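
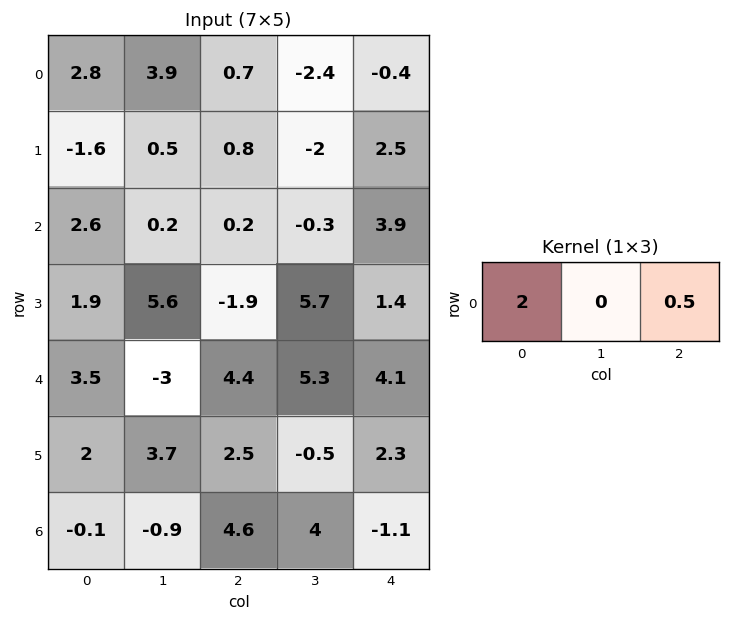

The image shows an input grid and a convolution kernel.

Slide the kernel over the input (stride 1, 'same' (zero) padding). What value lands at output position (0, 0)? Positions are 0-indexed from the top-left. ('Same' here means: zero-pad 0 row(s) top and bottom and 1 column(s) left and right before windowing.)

1.95

The receptive field on the zero-padded input at this output position is [0 2.8 3.9]. Elementwise product with the kernel and sum: 0·2 + 3.9·0.5.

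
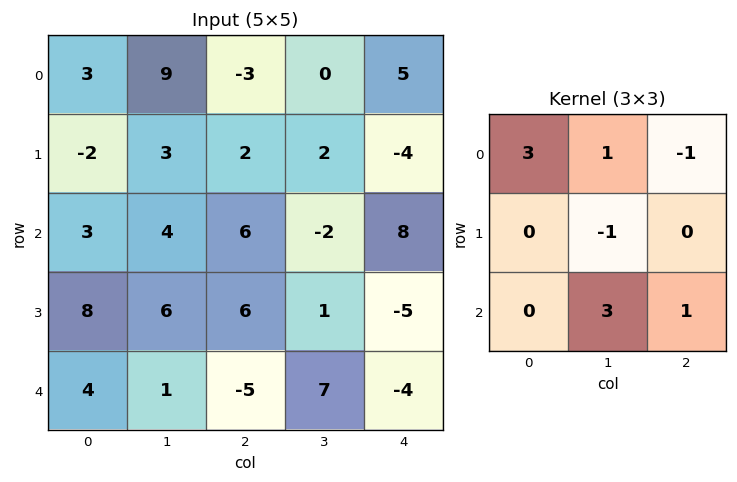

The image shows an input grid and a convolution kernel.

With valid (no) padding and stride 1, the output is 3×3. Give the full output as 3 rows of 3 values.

36 38 -14
15 22 12
-1 6 24

Output[0,0]: The receptive field on the input at this output position is [3 9 -3 / -2 3 2 / 3 4 6]. Elementwise product with the kernel and sum: 3·3 + 9·1 + -3·-1 + 3·-1 + 4·3 + 6·1.
Output[0,1]: The receptive field on the input at this output position is [9 -3 0 / 3 2 2 / 4 6 -2]. Elementwise product with the kernel and sum: 9·3 + -3·1 + 0·-1 + 2·-1 + 6·3 + -2·1.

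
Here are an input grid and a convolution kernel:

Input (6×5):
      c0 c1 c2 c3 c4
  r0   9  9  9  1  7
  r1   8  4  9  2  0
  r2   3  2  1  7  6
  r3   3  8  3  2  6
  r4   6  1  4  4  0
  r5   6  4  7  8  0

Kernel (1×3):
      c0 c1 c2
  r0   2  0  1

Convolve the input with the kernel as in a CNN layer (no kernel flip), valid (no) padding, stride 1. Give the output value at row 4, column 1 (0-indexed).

6

The receptive field on the input at this output position is [1 4 4]. Elementwise product with the kernel and sum: 1·2 + 4·1.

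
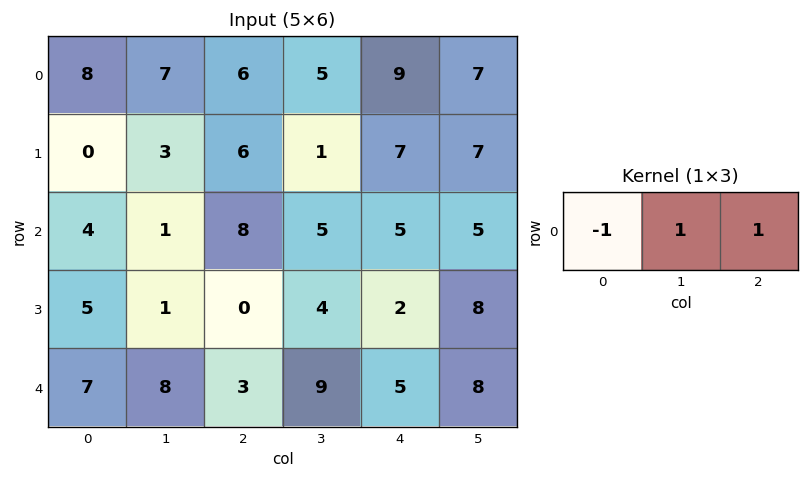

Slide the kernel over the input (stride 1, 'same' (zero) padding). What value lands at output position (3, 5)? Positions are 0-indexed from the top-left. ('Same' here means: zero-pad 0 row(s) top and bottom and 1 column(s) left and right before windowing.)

The receptive field on the zero-padded input at this output position is [2 8 0]. Elementwise product with the kernel and sum: 2·-1 + 8·1 + 0·1.

6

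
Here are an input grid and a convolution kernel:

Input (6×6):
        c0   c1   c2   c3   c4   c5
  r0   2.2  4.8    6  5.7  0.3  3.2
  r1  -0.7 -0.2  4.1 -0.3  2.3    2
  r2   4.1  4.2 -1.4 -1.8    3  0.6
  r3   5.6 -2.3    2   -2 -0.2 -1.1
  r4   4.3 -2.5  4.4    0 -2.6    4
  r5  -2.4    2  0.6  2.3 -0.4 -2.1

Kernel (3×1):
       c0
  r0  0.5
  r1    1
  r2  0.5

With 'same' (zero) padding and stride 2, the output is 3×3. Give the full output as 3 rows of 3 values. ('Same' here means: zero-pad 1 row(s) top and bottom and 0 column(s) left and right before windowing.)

Output[0,0]: The receptive field on the zero-padded input at this output position is [0 / 2.2 / -0.7]. Elementwise product with the kernel and sum: 0·0.5 + 2.2·1 + -0.7·0.5.

1.85 8.05 1.45
6.55 1.65 4.05
5.9 5.7 -2.9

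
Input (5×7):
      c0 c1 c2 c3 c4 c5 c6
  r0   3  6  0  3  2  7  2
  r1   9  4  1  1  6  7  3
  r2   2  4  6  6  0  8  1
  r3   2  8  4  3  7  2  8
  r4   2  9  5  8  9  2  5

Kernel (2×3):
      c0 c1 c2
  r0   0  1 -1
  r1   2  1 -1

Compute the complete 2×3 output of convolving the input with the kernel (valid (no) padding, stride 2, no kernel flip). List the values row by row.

27 -2 21
6 10 15

Output[0,0]: The receptive field on the input at this output position is [3 6 0 / 9 4 1]. Elementwise product with the kernel and sum: 6·1 + 0·-1 + 9·2 + 4·1 + 1·-1.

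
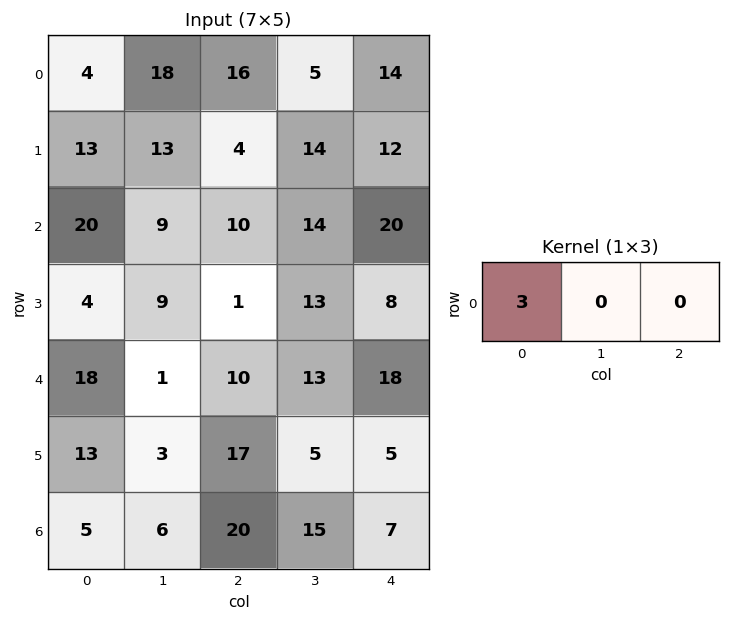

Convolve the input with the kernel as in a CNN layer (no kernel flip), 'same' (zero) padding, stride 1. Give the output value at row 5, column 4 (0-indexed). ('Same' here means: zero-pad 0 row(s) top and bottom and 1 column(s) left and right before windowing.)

15

The receptive field on the zero-padded input at this output position is [5 5 0]. Elementwise product with the kernel and sum: 5·3.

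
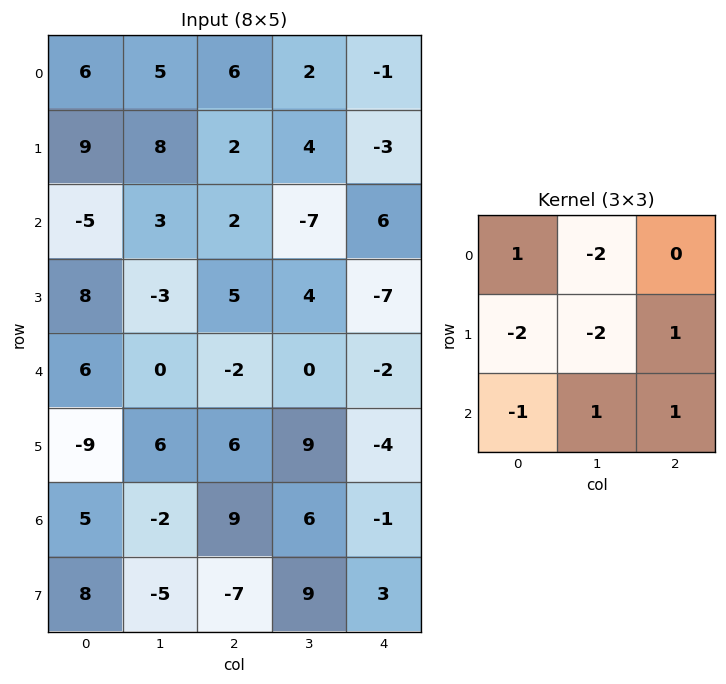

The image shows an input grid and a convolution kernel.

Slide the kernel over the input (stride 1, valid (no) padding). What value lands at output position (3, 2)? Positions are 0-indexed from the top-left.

-2

The receptive field on the input at this output position is [5 4 -7 / -2 0 -2 / 6 9 -4]. Elementwise product with the kernel and sum: 5·1 + 4·-2 + -2·-2 + 0·-2 + -2·1 + 6·-1 + 9·1 + -4·1.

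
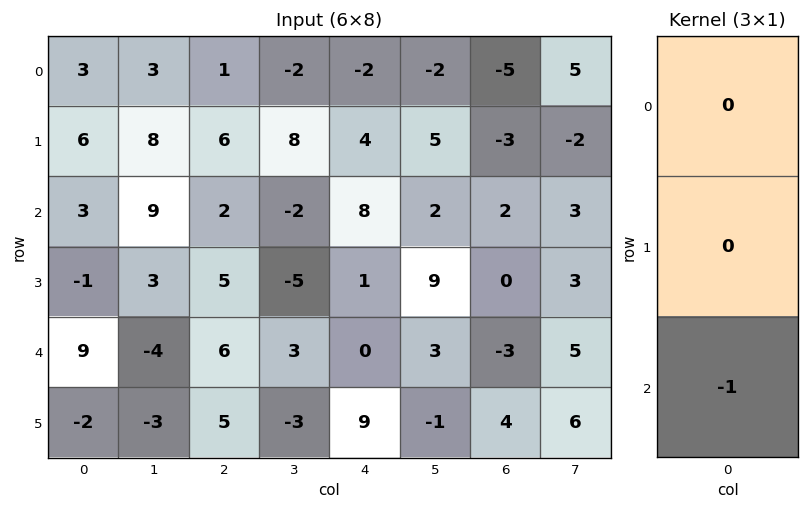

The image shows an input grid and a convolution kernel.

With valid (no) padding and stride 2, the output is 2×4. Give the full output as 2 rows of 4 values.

Output[0,0]: The receptive field on the input at this output position is [3 / 6 / 3]. Elementwise product with the kernel and sum: 3·-1.

-3 -2 -8 -2
-9 -6 0 3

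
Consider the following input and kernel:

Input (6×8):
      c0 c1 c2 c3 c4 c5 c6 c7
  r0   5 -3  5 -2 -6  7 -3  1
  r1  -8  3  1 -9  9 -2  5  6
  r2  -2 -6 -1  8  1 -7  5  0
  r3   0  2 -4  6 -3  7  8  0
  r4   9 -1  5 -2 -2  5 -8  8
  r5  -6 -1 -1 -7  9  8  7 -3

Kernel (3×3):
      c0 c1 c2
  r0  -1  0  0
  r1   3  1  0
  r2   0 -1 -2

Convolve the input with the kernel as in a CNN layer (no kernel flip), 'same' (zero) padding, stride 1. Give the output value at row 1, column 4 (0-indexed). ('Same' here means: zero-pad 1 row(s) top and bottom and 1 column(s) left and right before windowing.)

The receptive field on the zero-padded input at this output position is [-2 -6 7 / -9 9 -2 / 8 1 -7]. Elementwise product with the kernel and sum: -2·-1 + -9·3 + 9·1 + 1·-1 + -7·-2.

-3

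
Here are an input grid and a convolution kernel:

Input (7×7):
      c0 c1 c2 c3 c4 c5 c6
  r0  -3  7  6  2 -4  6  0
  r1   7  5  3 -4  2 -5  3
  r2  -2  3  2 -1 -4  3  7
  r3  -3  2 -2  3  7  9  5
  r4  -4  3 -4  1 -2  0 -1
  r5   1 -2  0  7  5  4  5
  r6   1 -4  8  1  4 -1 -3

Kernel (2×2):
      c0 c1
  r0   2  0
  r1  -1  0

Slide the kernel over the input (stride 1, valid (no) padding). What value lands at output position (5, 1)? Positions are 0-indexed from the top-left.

The receptive field on the input at this output position is [-2 0 / -4 8]. Elementwise product with the kernel and sum: -2·2 + -4·-1.

0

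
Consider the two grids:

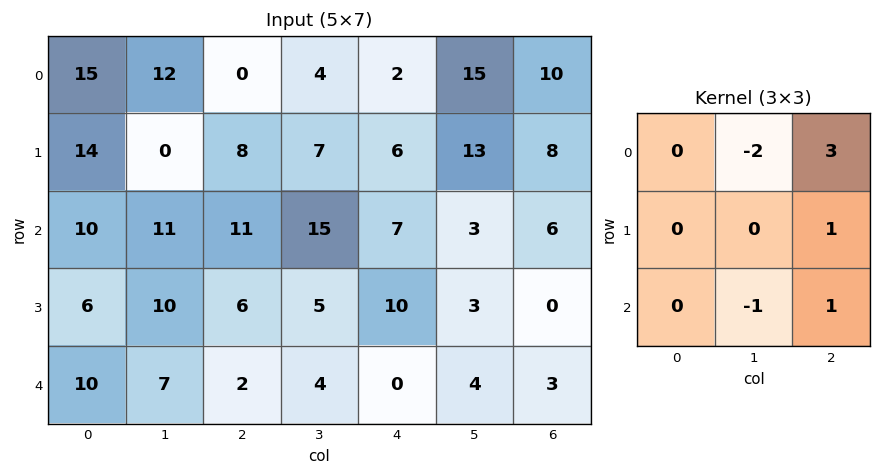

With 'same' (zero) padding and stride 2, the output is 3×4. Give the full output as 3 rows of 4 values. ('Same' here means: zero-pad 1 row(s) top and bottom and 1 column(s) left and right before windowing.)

Output[0,0]: The receptive field on the zero-padded input at this output position is [0 0 0 / 0 15 12 / 0 14 0]. Elementwise product with the kernel and sum: 0·-2 + 0·3 + 12·1 + 14·-1 + 0·1.

-2 3 22 -8
-13 19 23 -16
25 7 -7 0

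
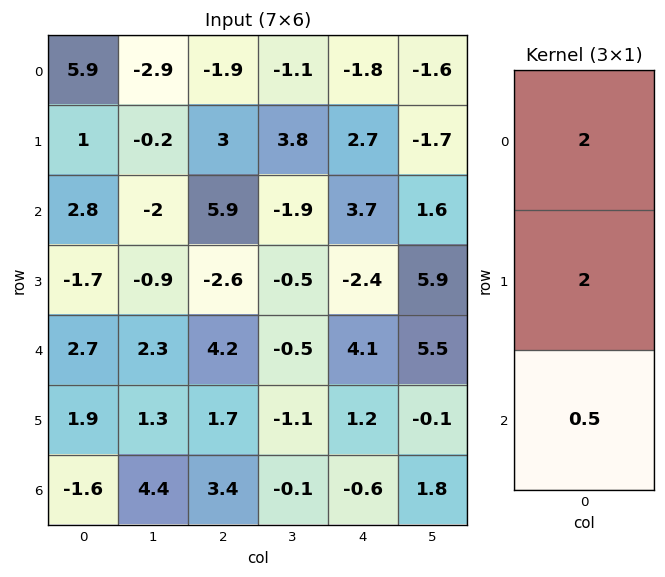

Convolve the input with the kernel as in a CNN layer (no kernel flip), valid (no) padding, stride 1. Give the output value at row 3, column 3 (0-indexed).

-2.55

The receptive field on the input at this output position is [-0.5 / -0.5 / -1.1]. Elementwise product with the kernel and sum: -0.5·2 + -0.5·2 + -1.1·0.5.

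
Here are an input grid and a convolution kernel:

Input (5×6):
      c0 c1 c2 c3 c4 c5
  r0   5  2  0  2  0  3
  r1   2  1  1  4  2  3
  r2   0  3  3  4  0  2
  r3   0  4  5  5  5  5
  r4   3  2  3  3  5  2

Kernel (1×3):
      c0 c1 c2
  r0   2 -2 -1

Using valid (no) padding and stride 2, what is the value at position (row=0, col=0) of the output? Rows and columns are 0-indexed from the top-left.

The receptive field on the input at this output position is [5 2 0]. Elementwise product with the kernel and sum: 5·2 + 2·-2 + 0·-1.

6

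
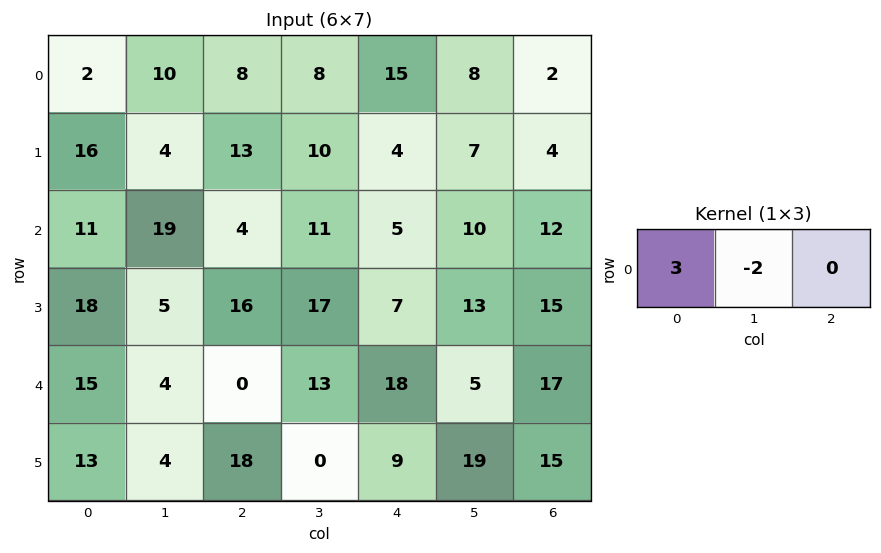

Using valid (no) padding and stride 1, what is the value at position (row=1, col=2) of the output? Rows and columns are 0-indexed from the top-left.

19

The receptive field on the input at this output position is [13 10 4]. Elementwise product with the kernel and sum: 13·3 + 10·-2.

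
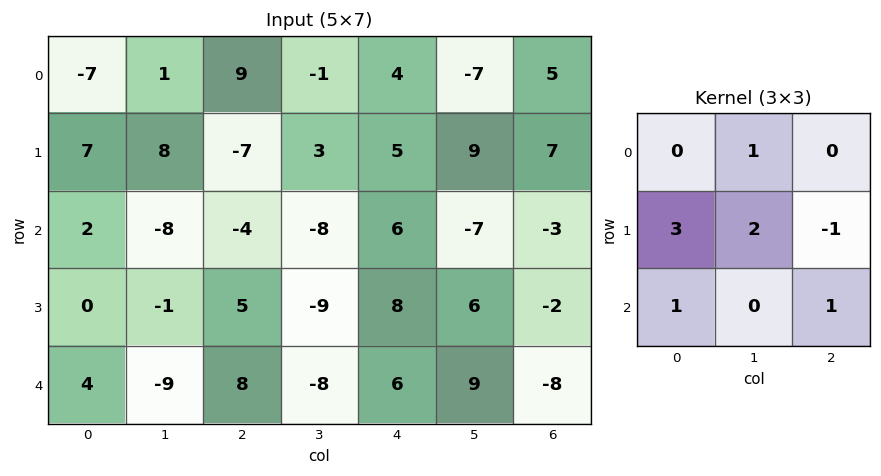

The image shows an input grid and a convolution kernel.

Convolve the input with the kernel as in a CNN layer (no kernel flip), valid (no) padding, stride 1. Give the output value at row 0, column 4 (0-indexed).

22

The receptive field on the input at this output position is [4 -7 5 / 5 9 7 / 6 -7 -3]. Elementwise product with the kernel and sum: -7·1 + 5·3 + 9·2 + 7·-1 + 6·1 + -3·1.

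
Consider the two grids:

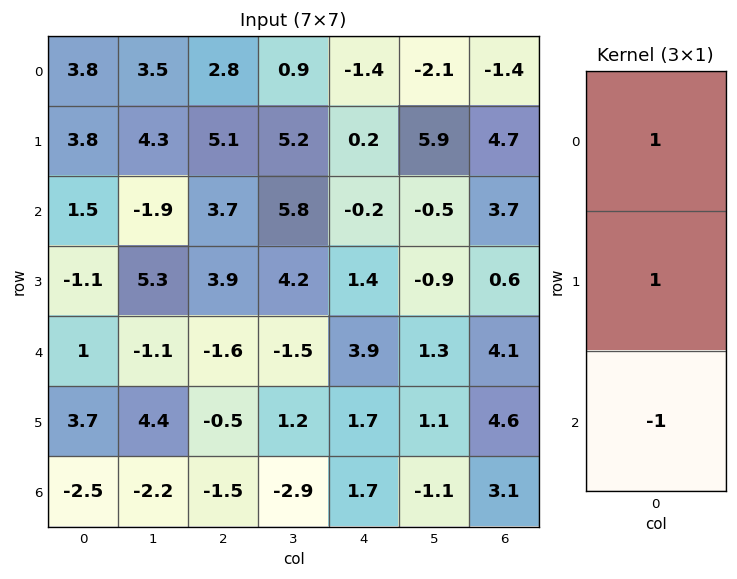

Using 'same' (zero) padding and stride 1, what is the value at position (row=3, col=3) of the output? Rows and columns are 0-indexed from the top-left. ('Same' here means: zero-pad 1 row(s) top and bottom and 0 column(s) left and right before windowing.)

11.5

The receptive field on the zero-padded input at this output position is [5.8 / 4.2 / -1.5]. Elementwise product with the kernel and sum: 5.8·1 + 4.2·1 + -1.5·-1.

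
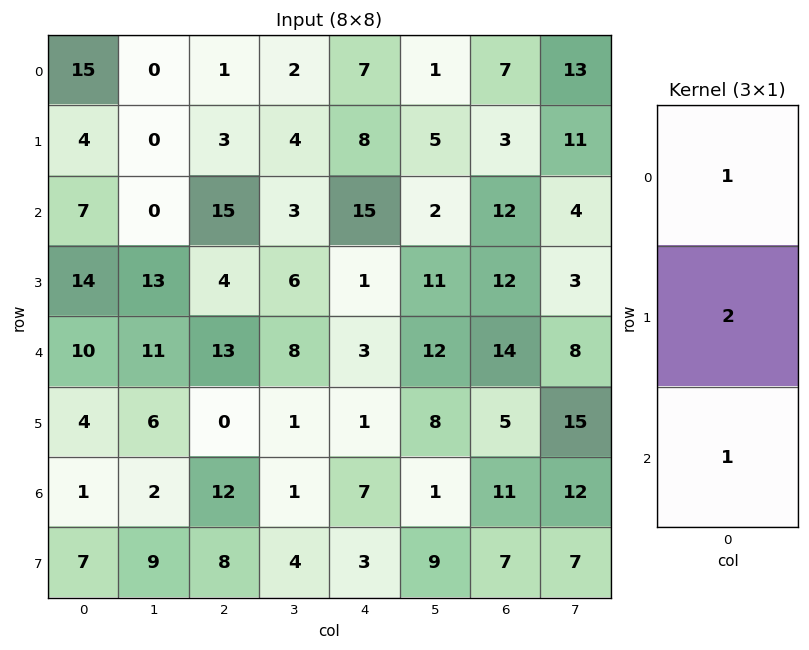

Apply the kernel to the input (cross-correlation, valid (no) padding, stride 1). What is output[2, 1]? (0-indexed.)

The receptive field on the input at this output position is [0 / 13 / 11]. Elementwise product with the kernel and sum: 0·1 + 13·2 + 11·1.

37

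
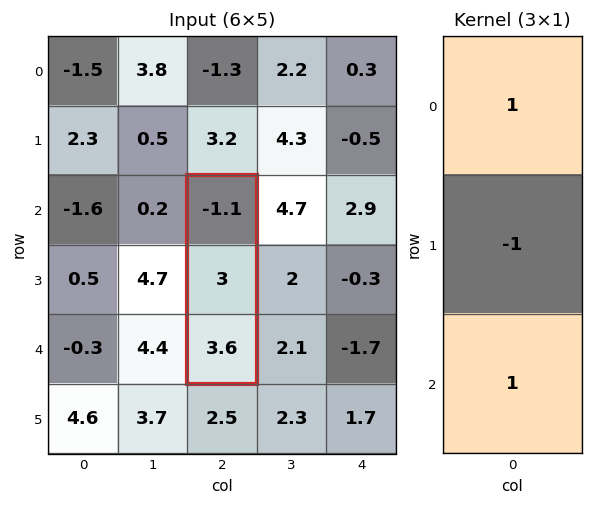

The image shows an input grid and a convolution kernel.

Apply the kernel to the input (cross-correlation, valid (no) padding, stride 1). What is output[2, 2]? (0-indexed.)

-0.5

The receptive field on the input at this output position is [-1.1 / 3 / 3.6]. Elementwise product with the kernel and sum: -1.1·1 + 3·-1 + 3.6·1.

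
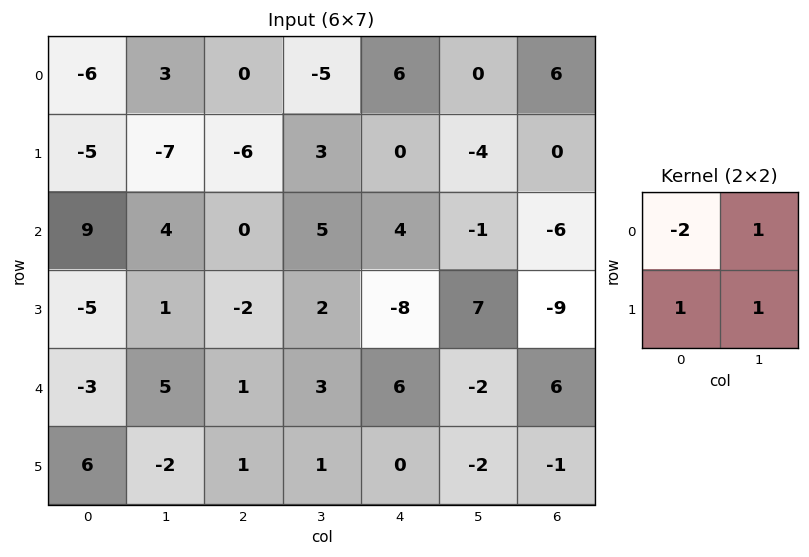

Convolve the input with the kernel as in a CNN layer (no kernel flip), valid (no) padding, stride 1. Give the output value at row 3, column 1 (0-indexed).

2

The receptive field on the input at this output position is [1 -2 / 5 1]. Elementwise product with the kernel and sum: 1·-2 + -2·1 + 5·1 + 1·1.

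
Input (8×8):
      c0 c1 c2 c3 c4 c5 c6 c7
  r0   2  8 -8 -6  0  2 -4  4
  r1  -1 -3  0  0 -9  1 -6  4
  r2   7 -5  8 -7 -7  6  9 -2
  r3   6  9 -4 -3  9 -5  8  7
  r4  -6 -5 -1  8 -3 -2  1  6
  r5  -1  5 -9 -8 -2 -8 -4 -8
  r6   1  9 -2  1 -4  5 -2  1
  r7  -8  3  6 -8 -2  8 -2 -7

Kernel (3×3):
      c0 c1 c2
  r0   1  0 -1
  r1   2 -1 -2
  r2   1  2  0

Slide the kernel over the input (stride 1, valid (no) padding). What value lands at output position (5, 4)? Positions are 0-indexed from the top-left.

7

The receptive field on the input at this output position is [-2 -8 -4 / -4 5 -2 / -2 8 -2]. Elementwise product with the kernel and sum: -2·1 + -4·-1 + -4·2 + 5·-1 + -2·-2 + -2·1 + 8·2.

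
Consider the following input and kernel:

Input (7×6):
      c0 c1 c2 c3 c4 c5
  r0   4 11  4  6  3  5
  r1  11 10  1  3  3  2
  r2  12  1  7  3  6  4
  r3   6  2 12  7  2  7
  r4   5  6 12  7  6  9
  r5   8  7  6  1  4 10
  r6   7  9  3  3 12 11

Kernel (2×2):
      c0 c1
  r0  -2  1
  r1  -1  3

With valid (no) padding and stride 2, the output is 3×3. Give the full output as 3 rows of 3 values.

22 6 2
-23 -2 11
9 -20 23

Output[0,0]: The receptive field on the input at this output position is [4 11 / 11 10]. Elementwise product with the kernel and sum: 4·-2 + 11·1 + 11·-1 + 10·3.
Output[0,1]: The receptive field on the input at this output position is [4 6 / 1 3]. Elementwise product with the kernel and sum: 4·-2 + 6·1 + 1·-1 + 3·3.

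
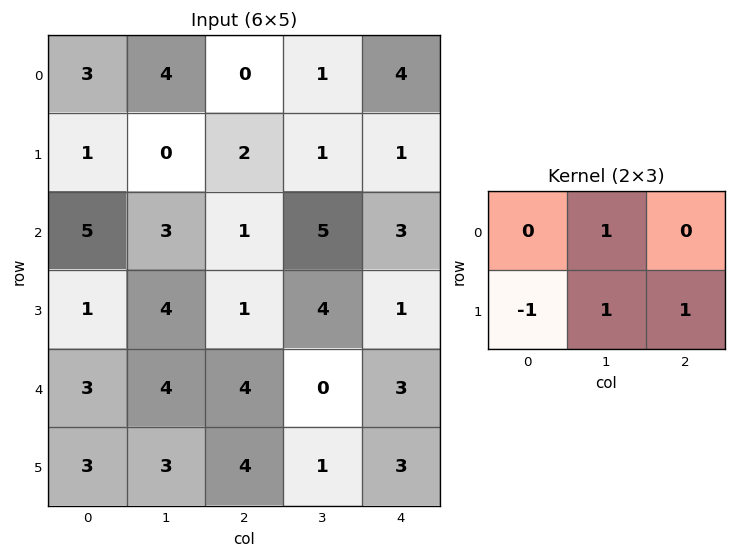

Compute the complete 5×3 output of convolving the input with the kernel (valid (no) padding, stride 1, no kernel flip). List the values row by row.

Output[0,0]: The receptive field on the input at this output position is [3 4 0 / 1 0 2]. Elementwise product with the kernel and sum: 4·1 + 1·-1 + 0·1 + 2·1.

5 3 1
-1 5 8
7 2 9
9 1 3
8 6 0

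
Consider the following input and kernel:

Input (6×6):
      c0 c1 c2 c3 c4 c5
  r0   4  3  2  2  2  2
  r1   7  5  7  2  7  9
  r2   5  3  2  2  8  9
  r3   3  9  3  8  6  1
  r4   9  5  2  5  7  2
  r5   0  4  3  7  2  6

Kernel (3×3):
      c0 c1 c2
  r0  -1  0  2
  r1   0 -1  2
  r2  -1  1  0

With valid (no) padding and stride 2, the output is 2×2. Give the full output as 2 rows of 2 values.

Output[0,0]: The receptive field on the input at this output position is [4 3 2 / 7 5 7 / 5 3 2]. Elementwise product with the kernel and sum: 4·-1 + 2·2 + 5·-1 + 7·2 + 5·-1 + 3·1.
Output[0,1]: The receptive field on the input at this output position is [2 2 2 / 7 2 7 / 2 2 8]. Elementwise product with the kernel and sum: 2·-1 + 2·2 + 2·-1 + 7·2 + 2·-1 + 2·1.

7 14
-8 21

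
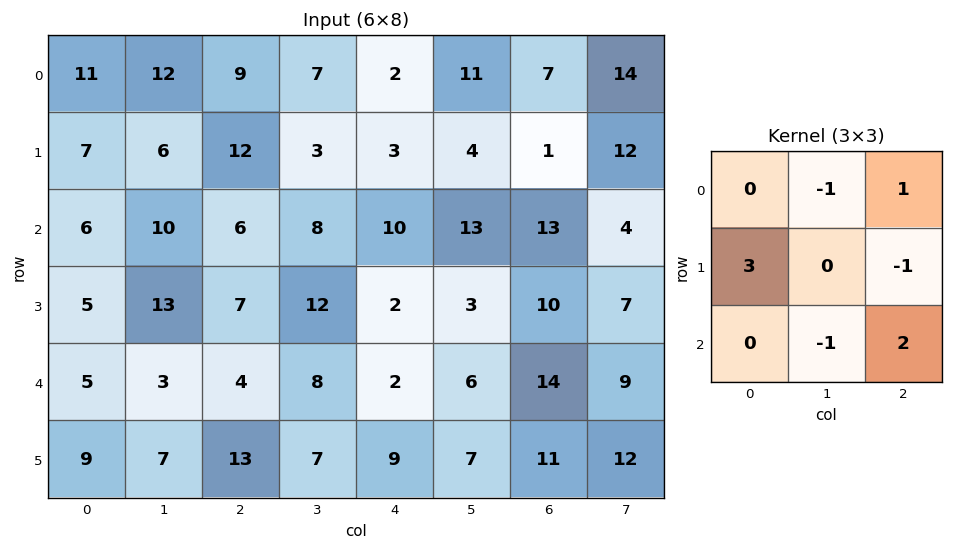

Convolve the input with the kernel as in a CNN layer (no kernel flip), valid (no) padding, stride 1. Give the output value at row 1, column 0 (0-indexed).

19

The receptive field on the input at this output position is [7 6 12 / 6 10 6 / 5 13 7]. Elementwise product with the kernel and sum: 6·-1 + 12·1 + 6·3 + 6·-1 + 13·-1 + 7·2.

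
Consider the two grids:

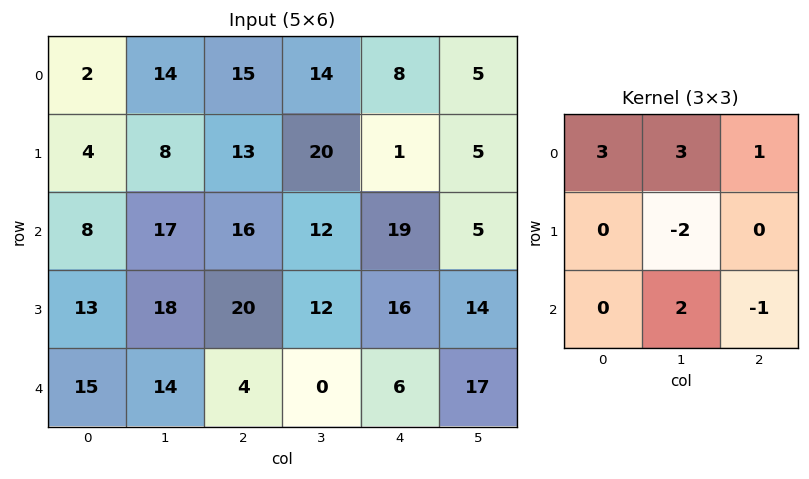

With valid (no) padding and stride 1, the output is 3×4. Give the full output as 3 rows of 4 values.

65 95 60 102
31 79 84 48
79 79 73 61

Output[0,0]: The receptive field on the input at this output position is [2 14 15 / 4 8 13 / 8 17 16]. Elementwise product with the kernel and sum: 2·3 + 14·3 + 15·1 + 8·-2 + 17·2 + 16·-1.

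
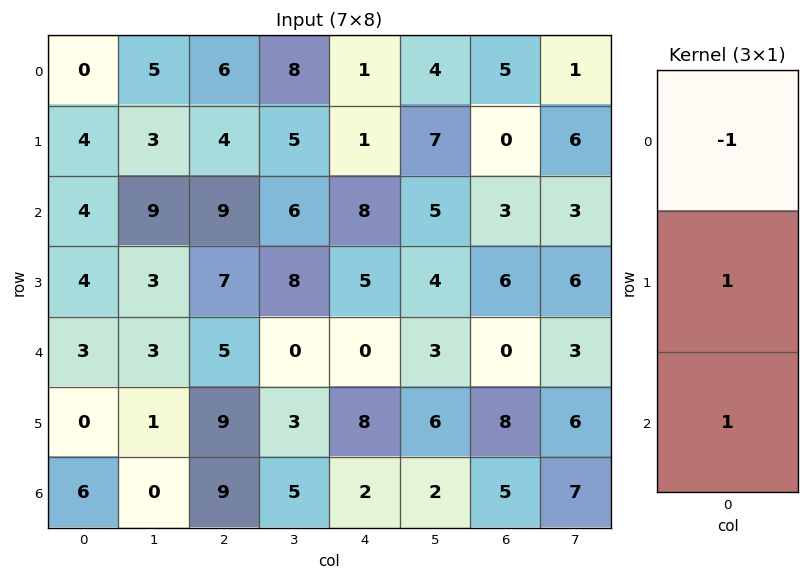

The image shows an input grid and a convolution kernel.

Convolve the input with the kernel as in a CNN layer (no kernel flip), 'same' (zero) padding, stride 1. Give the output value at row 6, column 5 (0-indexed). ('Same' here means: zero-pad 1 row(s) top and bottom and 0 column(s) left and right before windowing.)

The receptive field on the zero-padded input at this output position is [6 / 2 / 0]. Elementwise product with the kernel and sum: 6·-1 + 2·1 + 0·1.

-4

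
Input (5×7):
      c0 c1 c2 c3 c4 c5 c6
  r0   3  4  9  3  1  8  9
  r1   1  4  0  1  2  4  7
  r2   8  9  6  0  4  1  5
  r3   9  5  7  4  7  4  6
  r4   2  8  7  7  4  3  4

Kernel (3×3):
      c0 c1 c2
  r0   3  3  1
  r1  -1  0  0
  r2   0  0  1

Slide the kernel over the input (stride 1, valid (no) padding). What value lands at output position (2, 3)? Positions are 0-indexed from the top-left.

The receptive field on the input at this output position is [0 4 1 / 4 7 4 / 7 4 3]. Elementwise product with the kernel and sum: 0·3 + 4·3 + 1·1 + 4·-1 + 3·1.

12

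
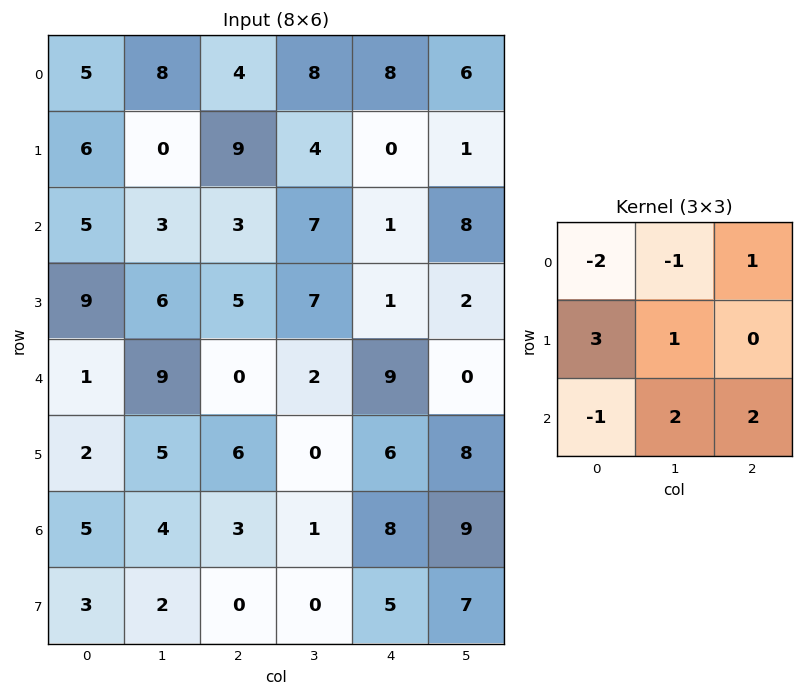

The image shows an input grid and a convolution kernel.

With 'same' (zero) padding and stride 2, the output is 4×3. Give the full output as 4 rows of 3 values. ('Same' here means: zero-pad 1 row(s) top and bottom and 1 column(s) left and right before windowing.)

17 54 30
29 25 14
12 24 30
18 -3 37

Output[0,0]: The receptive field on the zero-padded input at this output position is [0 0 0 / 0 5 8 / 0 6 0]. Elementwise product with the kernel and sum: 0·-2 + 0·-1 + 0·1 + 0·3 + 5·1 + 0·-1 + 6·2 + 0·2.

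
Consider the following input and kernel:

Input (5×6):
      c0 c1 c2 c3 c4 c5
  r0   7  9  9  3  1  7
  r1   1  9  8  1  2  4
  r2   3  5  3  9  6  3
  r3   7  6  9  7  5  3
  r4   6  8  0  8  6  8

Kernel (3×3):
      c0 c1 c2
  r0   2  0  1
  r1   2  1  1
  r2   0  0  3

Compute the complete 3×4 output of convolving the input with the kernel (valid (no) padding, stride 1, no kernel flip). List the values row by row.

Output[0,0]: The receptive field on the input at this output position is [7 9 9 / 1 9 8 / 3 5 3]. Elementwise product with the kernel and sum: 7·2 + 9·1 + 1·2 + 9·1 + 8·1 + 3·3.

51 75 56 30
51 62 54 42
38 71 60 67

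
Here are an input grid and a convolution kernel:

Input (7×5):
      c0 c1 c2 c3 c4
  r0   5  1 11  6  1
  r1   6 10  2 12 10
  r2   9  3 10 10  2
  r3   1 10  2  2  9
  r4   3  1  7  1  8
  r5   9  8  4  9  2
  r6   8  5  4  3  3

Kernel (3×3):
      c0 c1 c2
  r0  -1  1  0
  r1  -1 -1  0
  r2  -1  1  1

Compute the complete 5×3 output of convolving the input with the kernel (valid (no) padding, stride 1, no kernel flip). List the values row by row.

-16 15 -17
3 -27 -1
-12 2 -2
8 -11 -1
-18 -4 -17

Output[0,0]: The receptive field on the input at this output position is [5 1 11 / 6 10 2 / 9 3 10]. Elementwise product with the kernel and sum: 5·-1 + 1·1 + 6·-1 + 10·-1 + 9·-1 + 3·1 + 10·1.
Output[0,1]: The receptive field on the input at this output position is [1 11 6 / 10 2 12 / 3 10 10]. Elementwise product with the kernel and sum: 1·-1 + 11·1 + 10·-1 + 2·-1 + 3·-1 + 10·1 + 10·1.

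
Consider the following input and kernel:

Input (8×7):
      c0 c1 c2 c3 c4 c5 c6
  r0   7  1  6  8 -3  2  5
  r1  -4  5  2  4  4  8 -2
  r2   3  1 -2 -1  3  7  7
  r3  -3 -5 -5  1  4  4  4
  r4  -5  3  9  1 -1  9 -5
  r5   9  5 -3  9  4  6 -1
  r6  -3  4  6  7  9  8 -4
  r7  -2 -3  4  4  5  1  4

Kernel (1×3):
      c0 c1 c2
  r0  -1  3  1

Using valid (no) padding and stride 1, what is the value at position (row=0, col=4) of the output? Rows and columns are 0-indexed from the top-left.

14

The receptive field on the input at this output position is [-3 2 5]. Elementwise product with the kernel and sum: -3·-1 + 2·3 + 5·1.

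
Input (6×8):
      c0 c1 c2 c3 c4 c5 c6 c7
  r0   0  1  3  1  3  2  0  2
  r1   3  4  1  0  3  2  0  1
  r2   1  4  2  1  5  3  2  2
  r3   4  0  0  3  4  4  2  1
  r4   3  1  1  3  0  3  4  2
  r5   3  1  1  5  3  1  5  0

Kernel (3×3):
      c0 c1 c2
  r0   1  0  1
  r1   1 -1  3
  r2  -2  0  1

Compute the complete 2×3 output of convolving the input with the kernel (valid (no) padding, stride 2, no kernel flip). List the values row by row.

Output[0,0]: The receptive field on the input at this output position is [0 1 3 / 3 4 1 / 1 4 2]. Elementwise product with the kernel and sum: 0·1 + 3·1 + 3·1 + 4·-1 + 1·3 + 1·-2 + 2·1.

5 17 -4
2 14 17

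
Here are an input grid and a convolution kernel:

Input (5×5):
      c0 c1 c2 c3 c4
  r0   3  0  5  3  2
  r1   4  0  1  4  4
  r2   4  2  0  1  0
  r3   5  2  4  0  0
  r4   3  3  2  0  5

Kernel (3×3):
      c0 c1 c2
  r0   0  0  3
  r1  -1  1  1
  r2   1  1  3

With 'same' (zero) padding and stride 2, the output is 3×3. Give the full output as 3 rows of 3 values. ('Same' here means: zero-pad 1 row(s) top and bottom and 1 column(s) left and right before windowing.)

Output[0,0]: The receptive field on the zero-padded input at this output position is [0 0 0 / 0 3 0 / 0 4 0]. Elementwise product with the kernel and sum: 0·3 + 0·-1 + 3·1 + 0·1 + 0·1 + 4·1 + 0·3.
Output[0,1]: The receptive field on the zero-padded input at this output position is [0 0 0 / 0 5 3 / 0 1 4]. Elementwise product with the kernel and sum: 0·3 + 0·-1 + 5·1 + 3·1 + 0·1 + 1·1 + 4·3.

7 21 7
17 17 -1
12 -1 5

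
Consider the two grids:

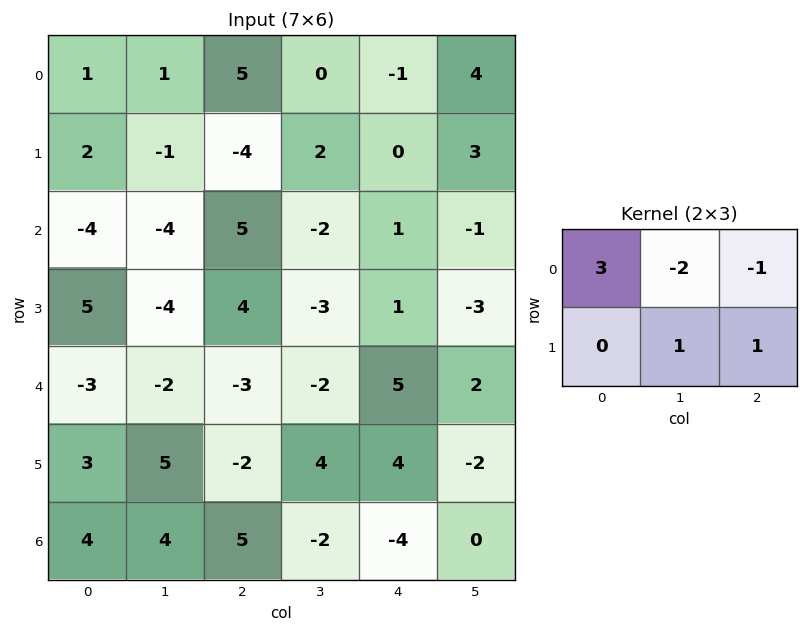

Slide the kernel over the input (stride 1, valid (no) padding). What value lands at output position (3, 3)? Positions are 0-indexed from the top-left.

The receptive field on the input at this output position is [-3 1 -3 / -2 5 2]. Elementwise product with the kernel and sum: -3·3 + 1·-2 + -3·-1 + 5·1 + 2·1.

-1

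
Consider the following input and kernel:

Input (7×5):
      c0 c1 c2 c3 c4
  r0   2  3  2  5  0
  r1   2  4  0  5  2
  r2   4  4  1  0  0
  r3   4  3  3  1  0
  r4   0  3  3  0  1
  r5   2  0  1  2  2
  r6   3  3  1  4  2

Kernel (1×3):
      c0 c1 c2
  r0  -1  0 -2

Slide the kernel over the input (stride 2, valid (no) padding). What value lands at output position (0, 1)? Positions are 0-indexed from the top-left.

-2

The receptive field on the input at this output position is [2 5 0]. Elementwise product with the kernel and sum: 2·-1 + 0·-2.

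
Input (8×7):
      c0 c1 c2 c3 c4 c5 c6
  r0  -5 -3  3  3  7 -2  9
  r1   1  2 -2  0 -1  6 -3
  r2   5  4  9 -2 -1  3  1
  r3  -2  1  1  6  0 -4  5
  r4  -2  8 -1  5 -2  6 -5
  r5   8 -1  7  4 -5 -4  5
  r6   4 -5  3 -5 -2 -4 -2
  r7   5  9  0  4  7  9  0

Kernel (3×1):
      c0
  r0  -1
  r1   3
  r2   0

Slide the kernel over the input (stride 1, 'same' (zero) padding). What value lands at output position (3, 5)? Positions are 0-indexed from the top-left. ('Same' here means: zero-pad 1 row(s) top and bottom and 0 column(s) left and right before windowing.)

-15

The receptive field on the zero-padded input at this output position is [3 / -4 / 6]. Elementwise product with the kernel and sum: 3·-1 + -4·3.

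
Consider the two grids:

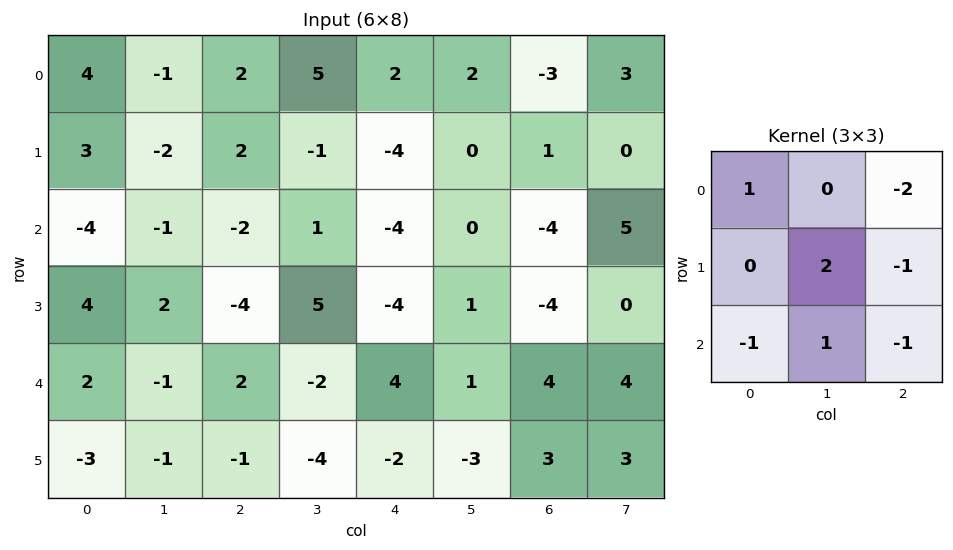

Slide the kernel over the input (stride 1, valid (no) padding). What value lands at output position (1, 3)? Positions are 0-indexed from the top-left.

The receptive field on the input at this output position is [-1 -4 0 / 1 -4 0 / 5 -4 1]. Elementwise product with the kernel and sum: -1·1 + 0·-2 + -4·2 + 0·-1 + 5·-1 + -4·1 + 1·-1.

-19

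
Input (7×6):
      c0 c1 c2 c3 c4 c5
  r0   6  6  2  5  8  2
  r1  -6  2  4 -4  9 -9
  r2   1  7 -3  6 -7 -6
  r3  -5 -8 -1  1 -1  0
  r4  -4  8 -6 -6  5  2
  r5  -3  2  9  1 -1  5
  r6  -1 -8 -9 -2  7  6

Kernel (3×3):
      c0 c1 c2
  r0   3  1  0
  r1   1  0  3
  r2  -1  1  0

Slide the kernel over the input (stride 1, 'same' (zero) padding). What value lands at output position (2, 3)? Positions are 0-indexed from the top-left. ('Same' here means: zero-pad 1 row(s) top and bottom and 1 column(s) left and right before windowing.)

-14

The receptive field on the zero-padded input at this output position is [4 -4 9 / -3 6 -7 / -1 1 -1]. Elementwise product with the kernel and sum: 4·3 + -4·1 + -3·1 + -7·3 + -1·-1 + 1·1.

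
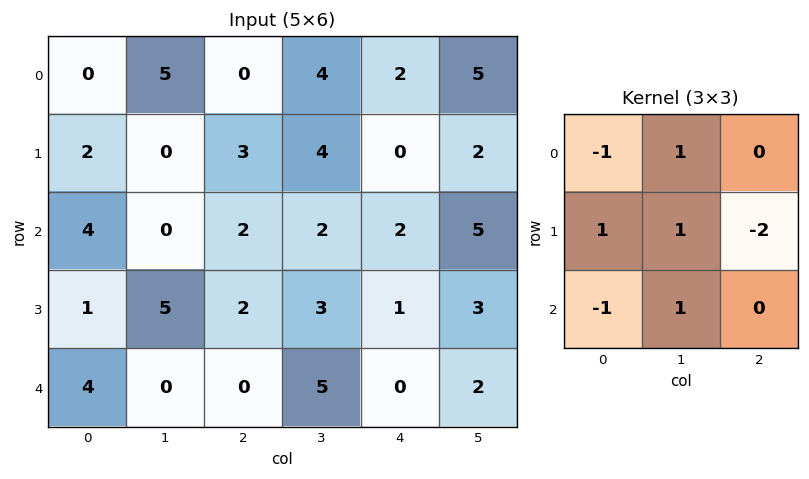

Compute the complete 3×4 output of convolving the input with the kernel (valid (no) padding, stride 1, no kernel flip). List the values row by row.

-3 -8 11 -2
2 -2 2 -12
-6 3 8 -7

Output[0,0]: The receptive field on the input at this output position is [0 5 0 / 2 0 3 / 4 0 2]. Elementwise product with the kernel and sum: 0·-1 + 5·1 + 2·1 + 0·1 + 3·-2 + 4·-1 + 0·1.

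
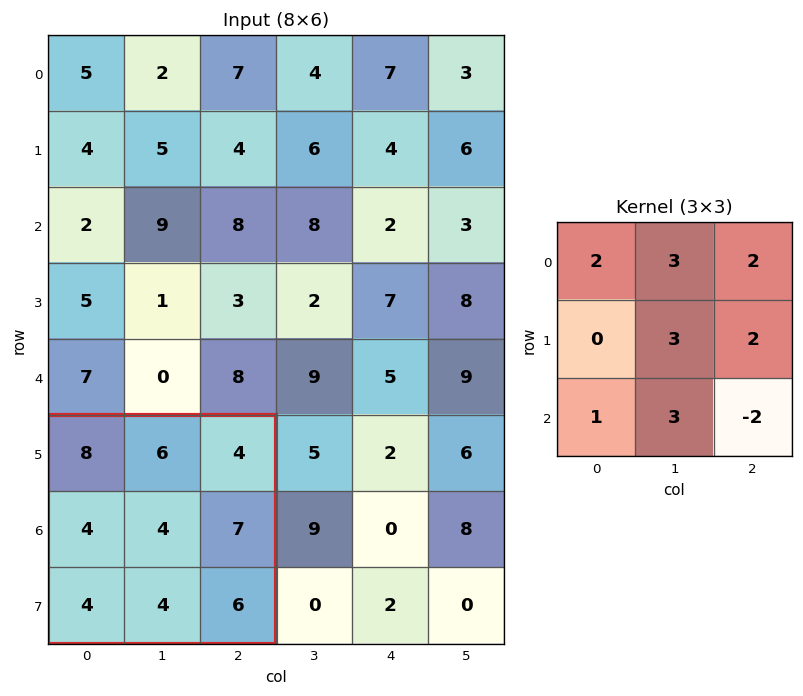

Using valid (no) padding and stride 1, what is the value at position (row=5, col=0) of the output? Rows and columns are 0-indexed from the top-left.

The receptive field on the input at this output position is [8 6 4 / 4 4 7 / 4 4 6]. Elementwise product with the kernel and sum: 8·2 + 6·3 + 4·2 + 4·3 + 7·2 + 4·1 + 4·3 + 6·-2.

72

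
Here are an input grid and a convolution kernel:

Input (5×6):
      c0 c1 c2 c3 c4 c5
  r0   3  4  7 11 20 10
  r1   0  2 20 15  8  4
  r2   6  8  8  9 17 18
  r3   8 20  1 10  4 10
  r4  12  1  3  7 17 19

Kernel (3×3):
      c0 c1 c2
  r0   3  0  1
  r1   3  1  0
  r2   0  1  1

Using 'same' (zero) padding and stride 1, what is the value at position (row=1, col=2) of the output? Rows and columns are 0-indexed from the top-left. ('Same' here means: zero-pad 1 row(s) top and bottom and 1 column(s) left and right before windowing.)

66

The receptive field on the zero-padded input at this output position is [4 7 11 / 2 20 15 / 8 8 9]. Elementwise product with the kernel and sum: 4·3 + 11·1 + 2·3 + 20·1 + 8·1 + 9·1.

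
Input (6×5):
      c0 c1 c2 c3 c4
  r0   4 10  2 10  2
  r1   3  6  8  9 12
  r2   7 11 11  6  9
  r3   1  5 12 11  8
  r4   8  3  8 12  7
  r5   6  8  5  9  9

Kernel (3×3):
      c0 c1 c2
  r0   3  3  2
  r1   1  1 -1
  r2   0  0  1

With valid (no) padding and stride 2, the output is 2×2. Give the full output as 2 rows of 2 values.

58 54
78 91

Output[0,0]: The receptive field on the input at this output position is [4 10 2 / 3 6 8 / 7 11 11]. Elementwise product with the kernel and sum: 4·3 + 10·3 + 2·2 + 3·1 + 6·1 + 8·-1 + 11·1.
Output[0,1]: The receptive field on the input at this output position is [2 10 2 / 8 9 12 / 11 6 9]. Elementwise product with the kernel and sum: 2·3 + 10·3 + 2·2 + 8·1 + 9·1 + 12·-1 + 9·1.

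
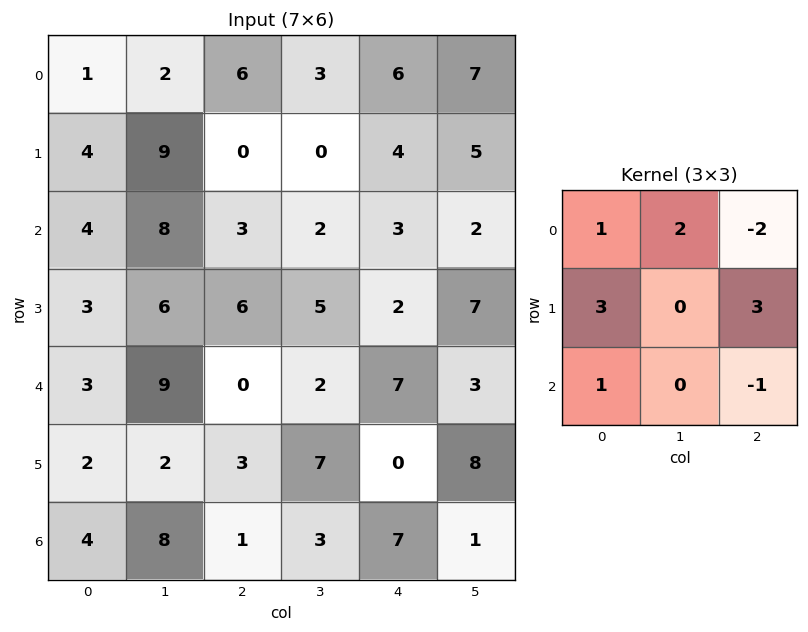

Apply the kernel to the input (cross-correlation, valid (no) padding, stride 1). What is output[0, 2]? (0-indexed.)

12

The receptive field on the input at this output position is [6 3 6 / 0 0 4 / 3 2 3]. Elementwise product with the kernel and sum: 6·1 + 3·2 + 6·-2 + 0·3 + 4·3 + 3·1 + 3·-1.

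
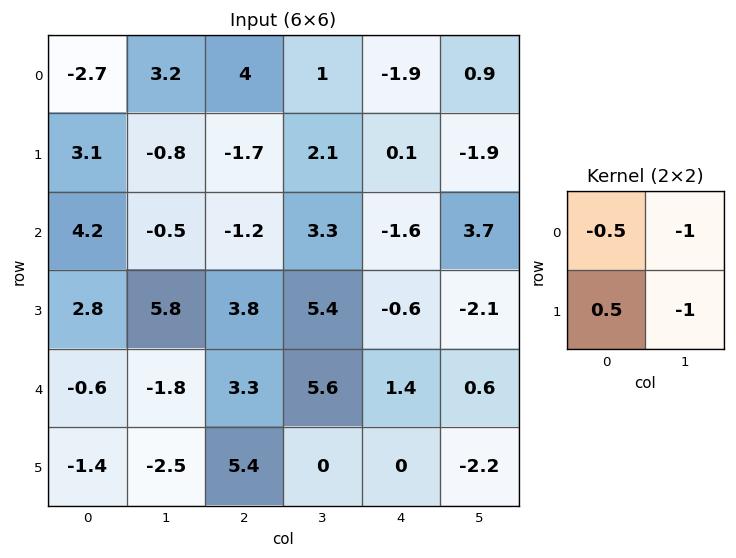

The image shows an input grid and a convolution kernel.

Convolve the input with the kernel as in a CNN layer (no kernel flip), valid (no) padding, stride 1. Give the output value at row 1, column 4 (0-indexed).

-2.65

The receptive field on the input at this output position is [0.1 -1.9 / -1.6 3.7]. Elementwise product with the kernel and sum: 0.1·-0.5 + -1.9·-1 + -1.6·0.5 + 3.7·-1.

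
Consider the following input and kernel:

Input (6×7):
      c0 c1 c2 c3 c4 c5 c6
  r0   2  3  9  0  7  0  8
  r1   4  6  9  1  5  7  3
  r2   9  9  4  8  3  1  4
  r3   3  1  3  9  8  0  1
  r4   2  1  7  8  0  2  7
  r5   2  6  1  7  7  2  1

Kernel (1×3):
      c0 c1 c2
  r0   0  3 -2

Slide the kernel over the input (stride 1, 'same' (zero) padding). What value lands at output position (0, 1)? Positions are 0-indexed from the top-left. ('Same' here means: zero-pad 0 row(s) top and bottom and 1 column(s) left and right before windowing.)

The receptive field on the zero-padded input at this output position is [2 3 9]. Elementwise product with the kernel and sum: 3·3 + 9·-2.

-9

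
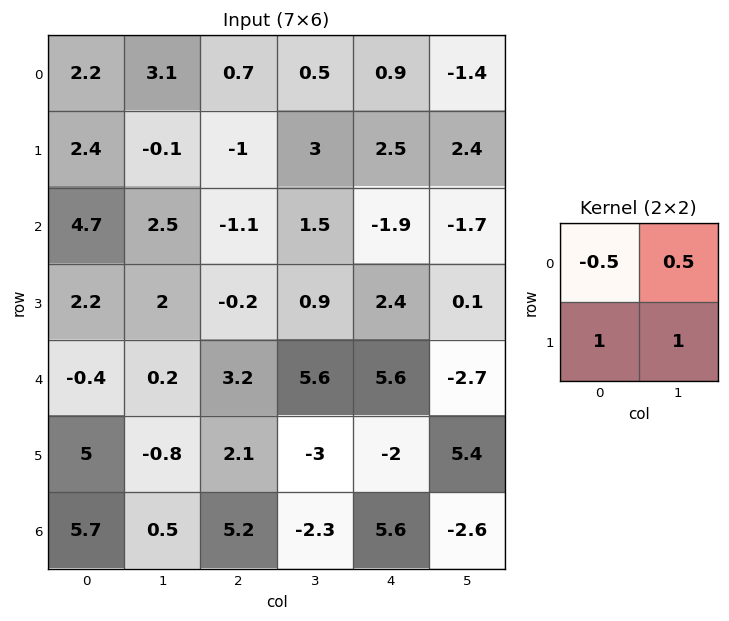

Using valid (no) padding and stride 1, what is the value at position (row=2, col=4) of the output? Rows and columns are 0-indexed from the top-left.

The receptive field on the input at this output position is [-1.9 -1.7 / 2.4 0.1]. Elementwise product with the kernel and sum: -1.9·-0.5 + -1.7·0.5 + 2.4·1 + 0.1·1.

2.6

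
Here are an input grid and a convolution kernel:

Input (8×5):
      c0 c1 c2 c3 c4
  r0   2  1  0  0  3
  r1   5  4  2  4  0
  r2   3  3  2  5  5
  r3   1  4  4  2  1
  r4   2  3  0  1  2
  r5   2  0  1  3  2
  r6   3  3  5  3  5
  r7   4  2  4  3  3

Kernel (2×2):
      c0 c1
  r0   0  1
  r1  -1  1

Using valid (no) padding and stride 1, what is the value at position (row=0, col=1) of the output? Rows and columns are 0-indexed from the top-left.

-2

The receptive field on the input at this output position is [1 0 / 4 2]. Elementwise product with the kernel and sum: 0·1 + 4·-1 + 2·1.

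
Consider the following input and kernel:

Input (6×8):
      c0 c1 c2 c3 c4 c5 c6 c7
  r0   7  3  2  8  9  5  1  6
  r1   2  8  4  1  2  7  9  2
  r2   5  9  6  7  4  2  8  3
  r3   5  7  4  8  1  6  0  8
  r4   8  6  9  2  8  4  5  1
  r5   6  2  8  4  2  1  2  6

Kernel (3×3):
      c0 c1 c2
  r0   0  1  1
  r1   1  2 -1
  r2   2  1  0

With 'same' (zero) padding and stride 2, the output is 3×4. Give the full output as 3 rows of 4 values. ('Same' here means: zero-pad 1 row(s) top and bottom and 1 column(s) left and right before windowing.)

13 19 25 24
16 37 39 38
28 46 31 25

Output[0,0]: The receptive field on the zero-padded input at this output position is [0 0 0 / 0 7 3 / 0 2 8]. Elementwise product with the kernel and sum: 0·1 + 0·1 + 0·1 + 7·2 + 3·-1 + 0·2 + 2·1.
Output[0,1]: The receptive field on the zero-padded input at this output position is [0 0 0 / 3 2 8 / 8 4 1]. Elementwise product with the kernel and sum: 0·1 + 0·1 + 3·1 + 2·2 + 8·-1 + 8·2 + 4·1.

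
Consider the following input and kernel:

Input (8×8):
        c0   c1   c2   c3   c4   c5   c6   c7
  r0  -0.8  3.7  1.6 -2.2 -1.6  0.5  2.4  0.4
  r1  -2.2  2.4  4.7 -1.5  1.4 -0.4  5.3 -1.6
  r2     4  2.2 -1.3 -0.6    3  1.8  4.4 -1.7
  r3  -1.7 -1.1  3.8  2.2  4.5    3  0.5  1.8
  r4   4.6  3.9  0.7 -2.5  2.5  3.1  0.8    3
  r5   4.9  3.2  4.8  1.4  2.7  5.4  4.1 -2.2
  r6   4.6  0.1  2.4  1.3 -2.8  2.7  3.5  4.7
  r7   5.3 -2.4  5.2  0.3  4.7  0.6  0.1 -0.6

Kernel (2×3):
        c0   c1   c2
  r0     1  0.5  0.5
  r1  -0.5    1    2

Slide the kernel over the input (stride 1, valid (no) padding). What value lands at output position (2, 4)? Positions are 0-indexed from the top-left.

7.85

The receptive field on the input at this output position is [3 1.8 4.4 / 4.5 3 0.5]. Elementwise product with the kernel and sum: 3·1 + 1.8·0.5 + 4.4·0.5 + 4.5·-0.5 + 3·1 + 0.5·2.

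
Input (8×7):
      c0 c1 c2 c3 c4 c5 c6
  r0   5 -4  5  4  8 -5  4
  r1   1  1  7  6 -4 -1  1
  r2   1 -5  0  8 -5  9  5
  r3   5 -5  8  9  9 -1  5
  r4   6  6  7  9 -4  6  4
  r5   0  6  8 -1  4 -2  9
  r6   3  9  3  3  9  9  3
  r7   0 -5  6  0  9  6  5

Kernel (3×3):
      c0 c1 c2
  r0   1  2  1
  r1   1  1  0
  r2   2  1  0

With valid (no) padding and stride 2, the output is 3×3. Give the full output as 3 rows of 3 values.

Output[0,0]: The receptive field on the input at this output position is [5 -4 5 / 1 1 7 / 1 -5 0]. Elementwise product with the kernel and sum: 5·1 + -4·2 + 5·1 + 1·1 + 1·1 + 1·2 + -5·1.

1 42 -4
9 51 24
46 37 41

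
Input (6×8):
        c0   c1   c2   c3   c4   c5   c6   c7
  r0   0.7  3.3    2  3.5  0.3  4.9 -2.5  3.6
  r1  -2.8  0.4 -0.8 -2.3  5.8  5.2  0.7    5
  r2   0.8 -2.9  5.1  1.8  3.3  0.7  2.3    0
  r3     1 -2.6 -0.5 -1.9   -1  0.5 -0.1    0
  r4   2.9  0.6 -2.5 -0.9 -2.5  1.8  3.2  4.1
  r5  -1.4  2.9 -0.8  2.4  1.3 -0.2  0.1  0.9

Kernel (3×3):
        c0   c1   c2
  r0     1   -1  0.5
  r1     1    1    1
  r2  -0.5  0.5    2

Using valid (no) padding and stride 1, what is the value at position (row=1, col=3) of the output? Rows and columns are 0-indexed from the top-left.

The receptive field on the input at this output position is [-2.3 5.8 5.2 / 1.8 3.3 0.7 / -1.9 -1 0.5]. Elementwise product with the kernel and sum: -2.3·1 + 5.8·-1 + 5.2·0.5 + 1.8·1 + 3.3·1 + 0.7·1 + -1.9·-0.5 + -1·0.5 + 0.5·2.

1.75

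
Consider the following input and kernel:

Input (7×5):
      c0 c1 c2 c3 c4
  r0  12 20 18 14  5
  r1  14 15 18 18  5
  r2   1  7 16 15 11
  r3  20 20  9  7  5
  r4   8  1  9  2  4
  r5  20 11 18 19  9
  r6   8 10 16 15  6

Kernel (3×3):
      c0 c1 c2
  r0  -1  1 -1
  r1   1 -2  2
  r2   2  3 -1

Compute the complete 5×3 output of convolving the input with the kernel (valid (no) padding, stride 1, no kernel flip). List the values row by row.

17 46 49
93 50 37
-2 37 13
70 26 90
48 72 58

Output[0,0]: The receptive field on the input at this output position is [12 20 18 / 14 15 18 / 1 7 16]. Elementwise product with the kernel and sum: 12·-1 + 20·1 + 18·-1 + 14·1 + 15·-2 + 18·2 + 1·2 + 7·3 + 16·-1.
Output[0,1]: The receptive field on the input at this output position is [20 18 14 / 15 18 18 / 7 16 15]. Elementwise product with the kernel and sum: 20·-1 + 18·1 + 14·-1 + 15·1 + 18·-2 + 18·2 + 7·2 + 16·3 + 15·-1.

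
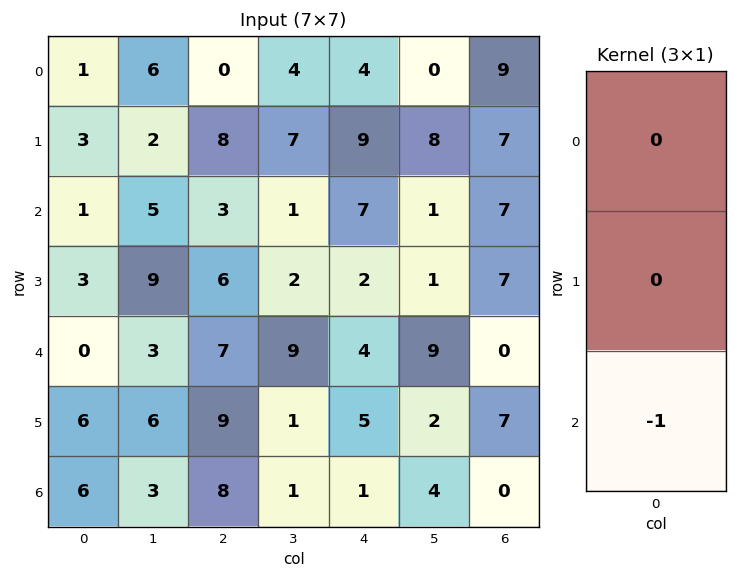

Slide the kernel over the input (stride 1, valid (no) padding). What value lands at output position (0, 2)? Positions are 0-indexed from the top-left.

-3

The receptive field on the input at this output position is [0 / 8 / 3]. Elementwise product with the kernel and sum: 3·-1.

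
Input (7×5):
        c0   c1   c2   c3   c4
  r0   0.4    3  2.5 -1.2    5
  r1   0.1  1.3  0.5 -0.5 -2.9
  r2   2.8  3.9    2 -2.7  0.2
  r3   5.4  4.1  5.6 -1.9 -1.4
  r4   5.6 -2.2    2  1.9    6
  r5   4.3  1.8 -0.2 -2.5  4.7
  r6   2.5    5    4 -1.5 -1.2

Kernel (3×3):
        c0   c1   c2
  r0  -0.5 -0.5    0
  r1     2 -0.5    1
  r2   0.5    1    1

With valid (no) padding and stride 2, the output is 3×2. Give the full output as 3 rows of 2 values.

5.65 -3.8
13.6 20
16.05 2.9

Output[0,0]: The receptive field on the input at this output position is [0.4 3 2.5 / 0.1 1.3 0.5 / 2.8 3.9 2]. Elementwise product with the kernel and sum: 0.4·-0.5 + 3·-0.5 + 0.1·2 + 1.3·-0.5 + 0.5·1 + 2.8·0.5 + 3.9·1 + 2·1.
Output[0,1]: The receptive field on the input at this output position is [2.5 -1.2 5 / 0.5 -0.5 -2.9 / 2 -2.7 0.2]. Elementwise product with the kernel and sum: 2.5·-0.5 + -1.2·-0.5 + 0.5·2 + -0.5·-0.5 + -2.9·1 + 2·0.5 + -2.7·1 + 0.2·1.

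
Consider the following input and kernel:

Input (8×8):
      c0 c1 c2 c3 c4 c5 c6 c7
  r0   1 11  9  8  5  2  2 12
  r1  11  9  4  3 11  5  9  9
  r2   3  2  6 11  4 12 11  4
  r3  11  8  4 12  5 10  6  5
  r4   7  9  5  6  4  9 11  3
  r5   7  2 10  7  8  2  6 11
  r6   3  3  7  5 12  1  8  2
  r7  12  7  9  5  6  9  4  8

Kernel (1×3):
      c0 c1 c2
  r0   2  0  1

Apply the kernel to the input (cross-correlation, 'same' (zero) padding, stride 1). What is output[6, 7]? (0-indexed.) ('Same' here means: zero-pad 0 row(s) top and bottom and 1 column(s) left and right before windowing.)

16

The receptive field on the zero-padded input at this output position is [8 2 0]. Elementwise product with the kernel and sum: 8·2 + 0·1.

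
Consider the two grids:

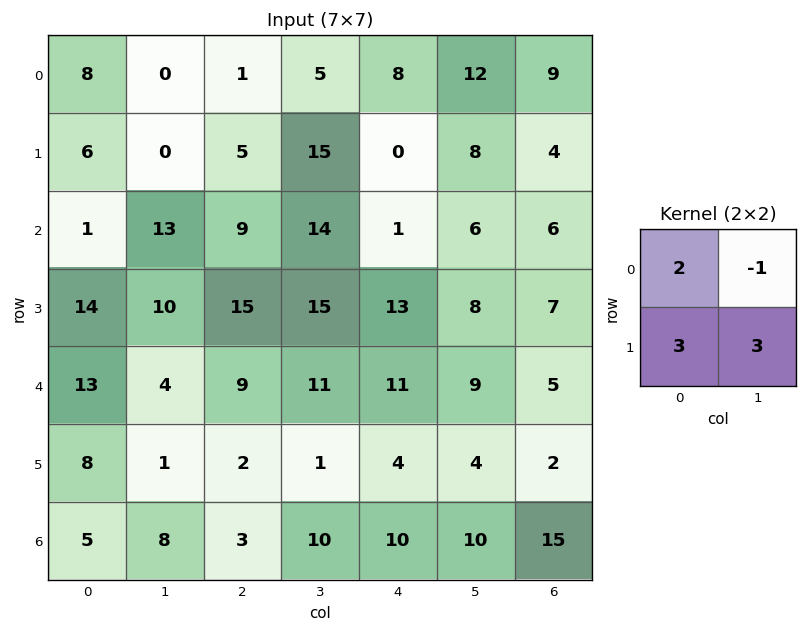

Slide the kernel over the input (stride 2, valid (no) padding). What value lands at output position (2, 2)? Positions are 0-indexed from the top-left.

The receptive field on the input at this output position is [11 9 / 4 4]. Elementwise product with the kernel and sum: 11·2 + 9·-1 + 4·3 + 4·3.

37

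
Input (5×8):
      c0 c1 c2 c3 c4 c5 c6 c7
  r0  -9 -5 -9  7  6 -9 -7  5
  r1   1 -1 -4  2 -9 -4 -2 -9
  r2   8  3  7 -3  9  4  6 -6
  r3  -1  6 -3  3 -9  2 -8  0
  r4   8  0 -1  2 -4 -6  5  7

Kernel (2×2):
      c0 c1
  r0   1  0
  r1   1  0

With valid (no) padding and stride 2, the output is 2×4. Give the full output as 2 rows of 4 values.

Output[0,0]: The receptive field on the input at this output position is [-9 -5 / 1 -1]. Elementwise product with the kernel and sum: -9·1 + 1·1.
Output[0,1]: The receptive field on the input at this output position is [-9 7 / -4 2]. Elementwise product with the kernel and sum: -9·1 + -4·1.

-8 -13 -3 -9
7 4 0 -2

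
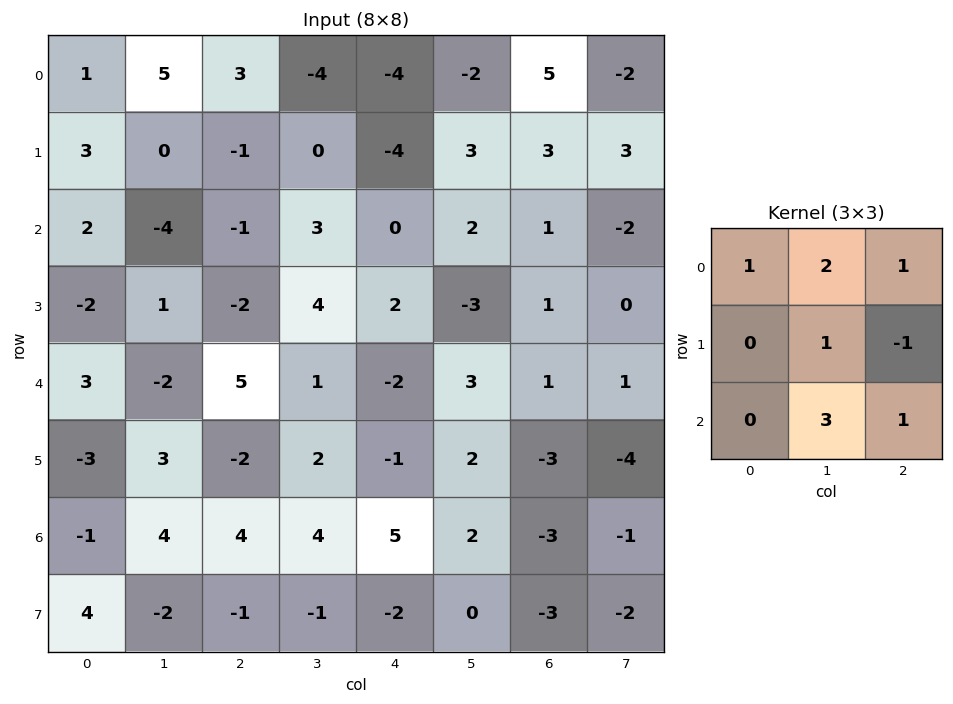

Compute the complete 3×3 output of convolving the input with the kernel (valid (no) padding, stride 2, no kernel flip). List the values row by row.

2 4 4
-5 8 11
25 25 13

Output[0,0]: The receptive field on the input at this output position is [1 5 3 / 3 0 -1 / 2 -4 -1]. Elementwise product with the kernel and sum: 1·1 + 5·2 + 3·1 + 0·1 + -1·-1 + -4·3 + -1·1.
Output[0,1]: The receptive field on the input at this output position is [3 -4 -4 / -1 0 -4 / -1 3 0]. Elementwise product with the kernel and sum: 3·1 + -4·2 + -4·1 + 0·1 + -4·-1 + 3·3 + 0·1.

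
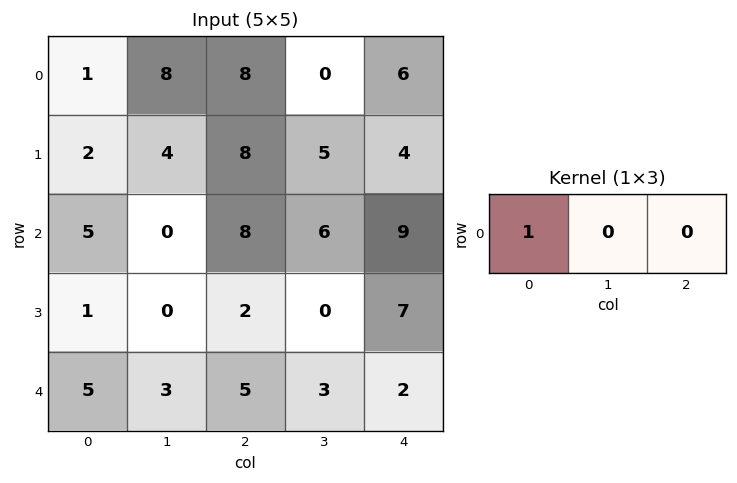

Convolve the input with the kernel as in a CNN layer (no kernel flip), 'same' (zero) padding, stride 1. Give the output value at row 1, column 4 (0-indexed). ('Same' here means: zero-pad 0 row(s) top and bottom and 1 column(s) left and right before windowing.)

5

The receptive field on the zero-padded input at this output position is [5 4 0]. Elementwise product with the kernel and sum: 5·1.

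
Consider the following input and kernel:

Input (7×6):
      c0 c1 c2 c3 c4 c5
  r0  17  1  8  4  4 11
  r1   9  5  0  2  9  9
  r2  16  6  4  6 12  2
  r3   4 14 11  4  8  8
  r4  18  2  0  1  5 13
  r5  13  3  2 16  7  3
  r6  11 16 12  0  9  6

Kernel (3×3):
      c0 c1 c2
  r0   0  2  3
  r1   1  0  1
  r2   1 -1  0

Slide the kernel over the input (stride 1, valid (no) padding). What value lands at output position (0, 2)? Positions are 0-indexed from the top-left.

The receptive field on the input at this output position is [8 4 4 / 0 2 9 / 4 6 12]. Elementwise product with the kernel and sum: 4·2 + 4·3 + 0·1 + 9·1 + 4·1 + 6·-1.

27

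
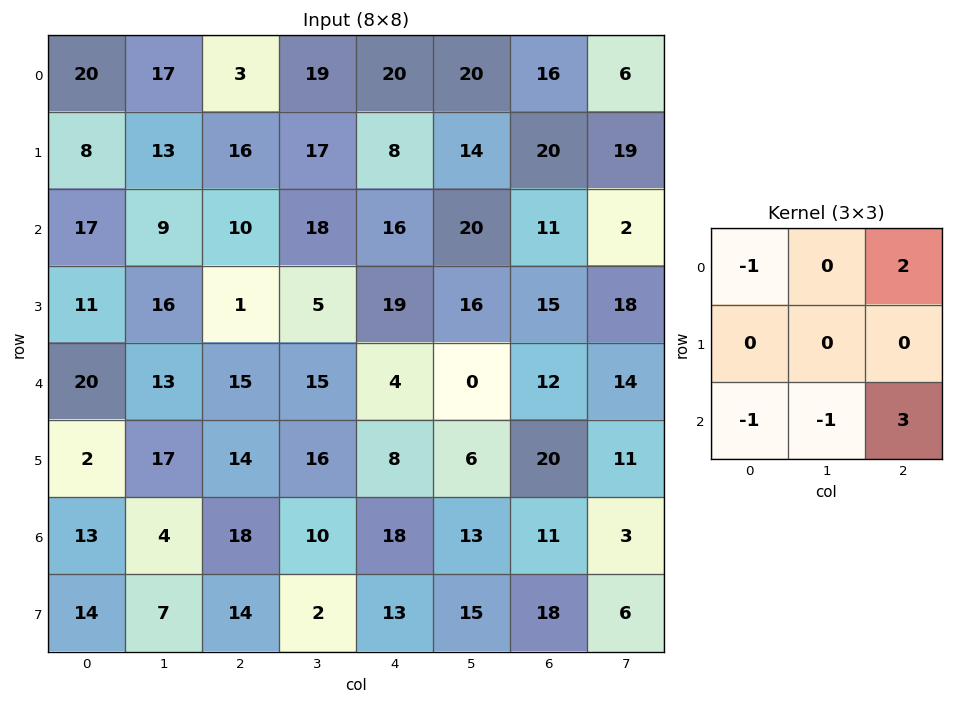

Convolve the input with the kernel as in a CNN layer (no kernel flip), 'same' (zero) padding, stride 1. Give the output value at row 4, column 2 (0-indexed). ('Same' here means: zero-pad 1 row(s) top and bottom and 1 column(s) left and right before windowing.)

11

The receptive field on the zero-padded input at this output position is [16 1 5 / 13 15 15 / 17 14 16]. Elementwise product with the kernel and sum: 16·-1 + 5·2 + 17·-1 + 14·-1 + 16·3.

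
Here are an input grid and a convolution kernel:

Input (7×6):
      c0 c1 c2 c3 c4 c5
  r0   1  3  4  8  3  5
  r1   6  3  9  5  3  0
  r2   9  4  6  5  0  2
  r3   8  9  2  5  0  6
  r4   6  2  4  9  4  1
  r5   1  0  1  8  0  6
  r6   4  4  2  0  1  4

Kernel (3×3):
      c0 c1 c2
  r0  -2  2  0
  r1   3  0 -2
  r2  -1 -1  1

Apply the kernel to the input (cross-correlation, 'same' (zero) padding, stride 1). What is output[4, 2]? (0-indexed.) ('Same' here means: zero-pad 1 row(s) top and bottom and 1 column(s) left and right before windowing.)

-19

The receptive field on the zero-padded input at this output position is [9 2 5 / 2 4 9 / 0 1 8]. Elementwise product with the kernel and sum: 9·-2 + 2·2 + 2·3 + 9·-2 + 0·-1 + 1·-1 + 8·1.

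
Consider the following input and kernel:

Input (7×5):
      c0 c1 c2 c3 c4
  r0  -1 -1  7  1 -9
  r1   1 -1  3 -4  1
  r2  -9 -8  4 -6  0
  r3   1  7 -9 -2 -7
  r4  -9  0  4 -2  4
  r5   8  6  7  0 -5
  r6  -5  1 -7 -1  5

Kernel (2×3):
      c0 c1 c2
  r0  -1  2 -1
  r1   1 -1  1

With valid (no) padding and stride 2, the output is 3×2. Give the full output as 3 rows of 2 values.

Output[0,0]: The receptive field on the input at this output position is [-1 -1 7 / 1 -1 3]. Elementwise product with the kernel and sum: -1·-1 + -1·2 + 7·-1 + 1·1 + -1·-1 + 3·1.
Output[0,1]: The receptive field on the input at this output position is [7 1 -9 / 3 -4 1]. Elementwise product with the kernel and sum: 7·-1 + 1·2 + -9·-1 + 3·1 + -4·-1 + 1·1.

-3 12
-26 -30
14 -10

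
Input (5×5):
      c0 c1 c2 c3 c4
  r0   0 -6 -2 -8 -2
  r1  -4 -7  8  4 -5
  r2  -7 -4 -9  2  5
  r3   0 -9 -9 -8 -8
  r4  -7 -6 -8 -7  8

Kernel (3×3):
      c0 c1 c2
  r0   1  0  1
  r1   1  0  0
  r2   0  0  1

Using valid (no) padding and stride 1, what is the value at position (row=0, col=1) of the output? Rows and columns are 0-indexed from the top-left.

-19

The receptive field on the input at this output position is [-6 -2 -8 / -7 8 4 / -4 -9 2]. Elementwise product with the kernel and sum: -6·1 + -8·1 + -7·1 + 2·1.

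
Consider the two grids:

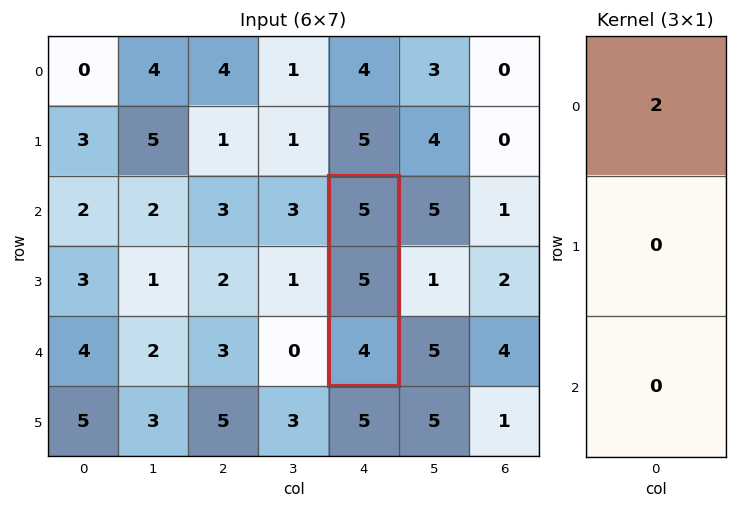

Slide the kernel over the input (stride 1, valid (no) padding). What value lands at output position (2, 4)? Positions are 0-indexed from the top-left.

The receptive field on the input at this output position is [5 / 5 / 4]. Elementwise product with the kernel and sum: 5·2.

10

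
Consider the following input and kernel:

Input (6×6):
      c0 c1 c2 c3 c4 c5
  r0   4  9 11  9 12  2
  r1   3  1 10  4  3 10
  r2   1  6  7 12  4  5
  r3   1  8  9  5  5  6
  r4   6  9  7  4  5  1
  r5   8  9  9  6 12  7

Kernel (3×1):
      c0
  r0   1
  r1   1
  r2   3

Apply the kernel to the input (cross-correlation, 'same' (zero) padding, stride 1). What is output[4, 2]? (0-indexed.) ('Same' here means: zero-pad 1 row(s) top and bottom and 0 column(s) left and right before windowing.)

The receptive field on the zero-padded input at this output position is [9 / 7 / 9]. Elementwise product with the kernel and sum: 9·1 + 7·1 + 9·3.

43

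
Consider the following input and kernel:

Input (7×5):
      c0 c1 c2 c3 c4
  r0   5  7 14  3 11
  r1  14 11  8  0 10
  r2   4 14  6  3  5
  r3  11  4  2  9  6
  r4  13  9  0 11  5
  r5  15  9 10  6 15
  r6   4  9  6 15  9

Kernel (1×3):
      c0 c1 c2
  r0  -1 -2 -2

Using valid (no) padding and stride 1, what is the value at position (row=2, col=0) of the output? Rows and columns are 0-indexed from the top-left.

The receptive field on the input at this output position is [4 14 6]. Elementwise product with the kernel and sum: 4·-1 + 14·-2 + 6·-2.

-44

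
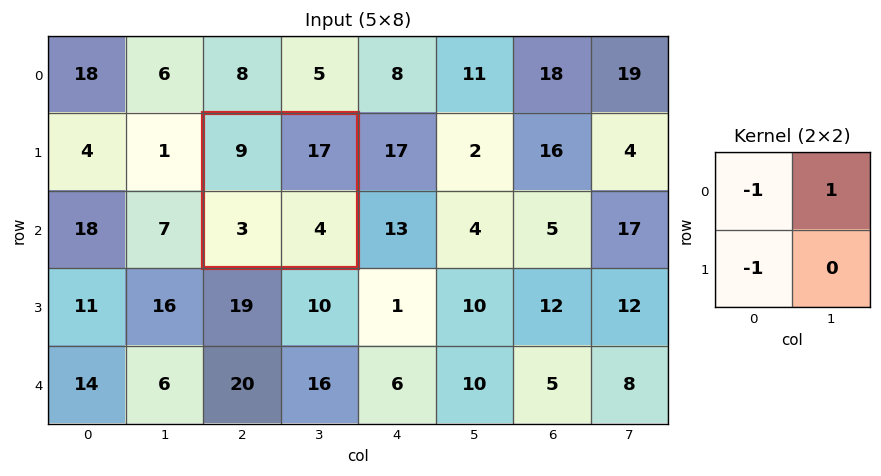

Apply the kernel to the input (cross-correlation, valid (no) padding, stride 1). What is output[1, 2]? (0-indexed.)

The receptive field on the input at this output position is [9 17 / 3 4]. Elementwise product with the kernel and sum: 9·-1 + 17·1 + 3·-1.

5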